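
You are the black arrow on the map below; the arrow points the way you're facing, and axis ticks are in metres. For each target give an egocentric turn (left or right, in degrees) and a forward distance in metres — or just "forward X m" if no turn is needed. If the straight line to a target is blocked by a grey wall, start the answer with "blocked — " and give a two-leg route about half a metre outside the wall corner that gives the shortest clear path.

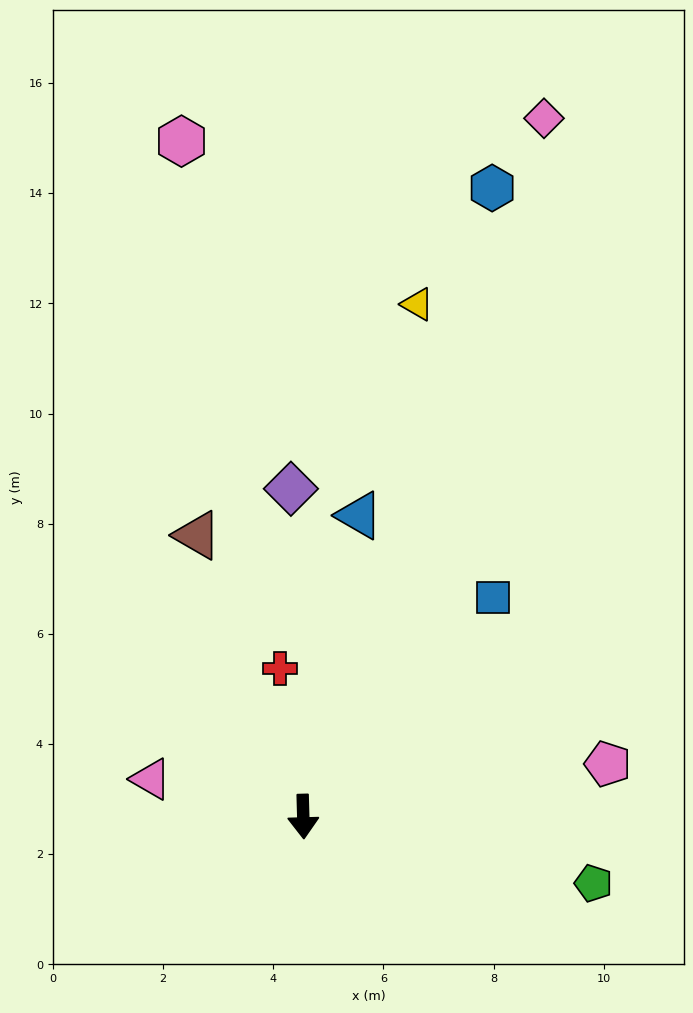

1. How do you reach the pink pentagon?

turn left 98°, forward 5.6 m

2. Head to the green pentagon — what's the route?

turn left 75°, forward 5.4 m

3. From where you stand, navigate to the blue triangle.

turn left 168°, forward 5.6 m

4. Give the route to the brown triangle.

turn right 161°, forward 5.5 m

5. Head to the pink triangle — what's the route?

turn right 105°, forward 2.8 m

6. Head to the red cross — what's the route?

turn right 173°, forward 2.7 m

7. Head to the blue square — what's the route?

turn left 138°, forward 5.3 m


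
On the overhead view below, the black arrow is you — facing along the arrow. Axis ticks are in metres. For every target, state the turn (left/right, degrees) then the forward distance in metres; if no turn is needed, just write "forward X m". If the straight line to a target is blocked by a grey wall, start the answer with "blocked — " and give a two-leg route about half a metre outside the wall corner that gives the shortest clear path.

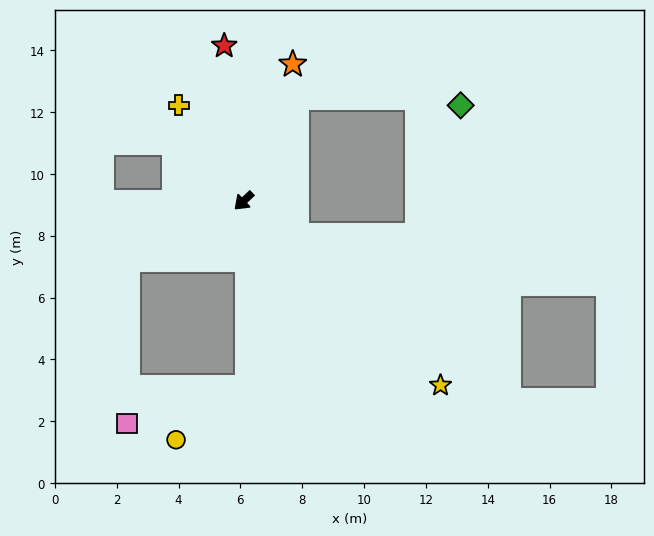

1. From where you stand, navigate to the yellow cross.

turn right 99°, forward 3.7 m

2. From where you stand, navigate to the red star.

turn right 126°, forward 5.1 m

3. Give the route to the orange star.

turn right 153°, forward 4.7 m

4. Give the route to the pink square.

blocked — turn right 17°, forward 4.2 m, then turn left 64°, forward 5.3 m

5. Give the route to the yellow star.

turn left 94°, forward 8.7 m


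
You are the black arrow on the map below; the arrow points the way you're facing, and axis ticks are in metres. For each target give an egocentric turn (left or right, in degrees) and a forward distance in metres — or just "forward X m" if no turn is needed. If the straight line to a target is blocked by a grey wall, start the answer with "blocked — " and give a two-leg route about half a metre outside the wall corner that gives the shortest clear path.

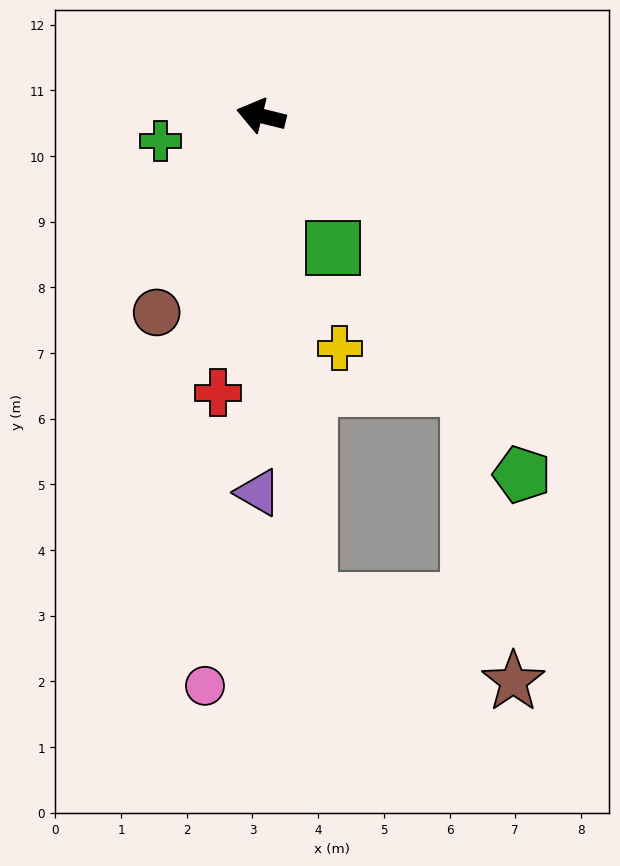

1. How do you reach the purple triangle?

turn left 103°, forward 5.7 m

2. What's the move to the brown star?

blocked — turn left 110°, forward 7.4 m, then turn left 62°, forward 3.3 m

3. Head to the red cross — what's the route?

turn left 95°, forward 4.3 m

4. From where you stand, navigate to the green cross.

turn left 28°, forward 1.6 m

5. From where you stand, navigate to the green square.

turn left 132°, forward 2.3 m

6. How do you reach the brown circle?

turn left 76°, forward 3.4 m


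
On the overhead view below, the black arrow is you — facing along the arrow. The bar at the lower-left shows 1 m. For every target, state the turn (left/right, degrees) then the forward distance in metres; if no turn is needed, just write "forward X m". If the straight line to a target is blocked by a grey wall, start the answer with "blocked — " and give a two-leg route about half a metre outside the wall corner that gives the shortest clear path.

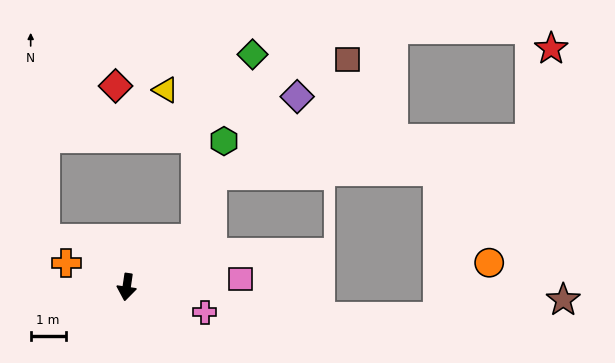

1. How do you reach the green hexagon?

blocked — turn left 133°, forward 2.4 m, then turn left 39°, forward 2.9 m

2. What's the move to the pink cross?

turn left 81°, forward 2.4 m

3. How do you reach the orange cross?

turn right 103°, forward 1.9 m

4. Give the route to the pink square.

turn left 103°, forward 3.3 m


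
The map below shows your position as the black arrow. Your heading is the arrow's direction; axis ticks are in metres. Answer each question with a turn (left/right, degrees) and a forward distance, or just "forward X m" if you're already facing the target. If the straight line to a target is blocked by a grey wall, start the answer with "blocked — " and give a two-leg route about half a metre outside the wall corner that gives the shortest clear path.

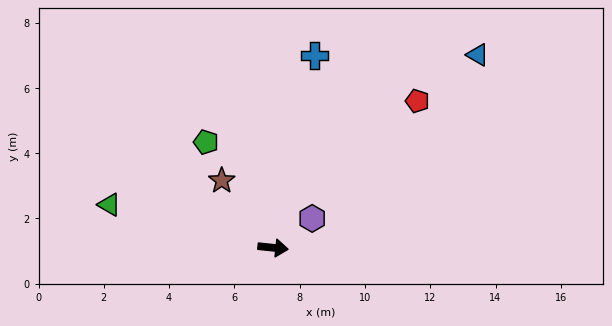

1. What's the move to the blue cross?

turn left 84°, forward 6.0 m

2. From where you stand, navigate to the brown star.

turn left 133°, forward 2.6 m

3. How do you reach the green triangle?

turn left 171°, forward 5.2 m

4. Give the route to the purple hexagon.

turn left 43°, forward 1.5 m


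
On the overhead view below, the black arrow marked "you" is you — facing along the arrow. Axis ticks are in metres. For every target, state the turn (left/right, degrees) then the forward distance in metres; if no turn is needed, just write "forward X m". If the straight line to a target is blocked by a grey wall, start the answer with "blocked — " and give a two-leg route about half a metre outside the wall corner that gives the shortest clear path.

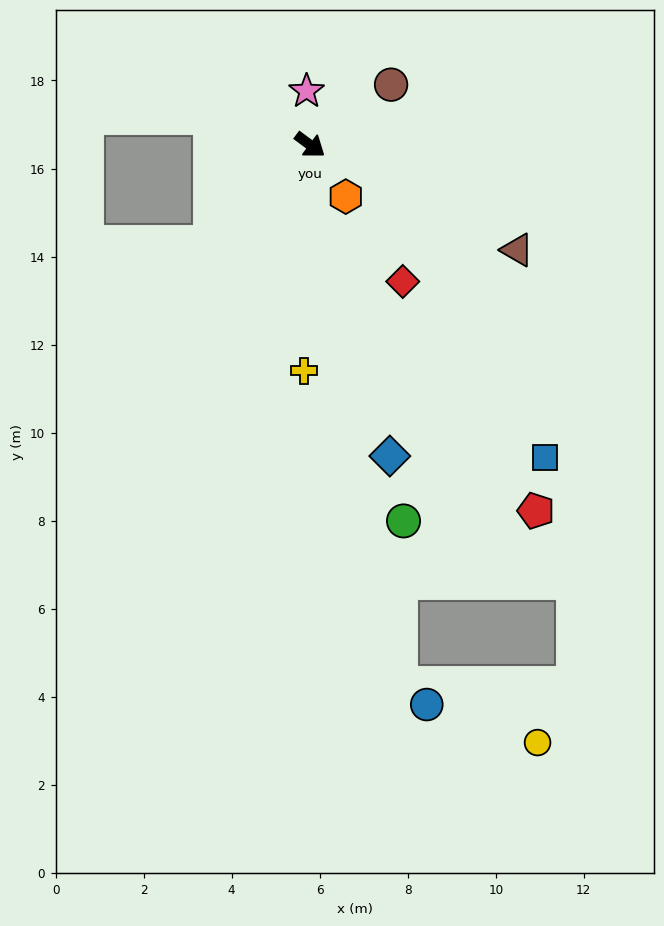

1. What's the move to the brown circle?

turn left 73°, forward 2.3 m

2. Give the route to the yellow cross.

turn right 55°, forward 5.1 m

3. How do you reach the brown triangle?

turn left 10°, forward 5.3 m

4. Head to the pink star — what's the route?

turn left 130°, forward 1.2 m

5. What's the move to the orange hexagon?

turn right 19°, forward 1.4 m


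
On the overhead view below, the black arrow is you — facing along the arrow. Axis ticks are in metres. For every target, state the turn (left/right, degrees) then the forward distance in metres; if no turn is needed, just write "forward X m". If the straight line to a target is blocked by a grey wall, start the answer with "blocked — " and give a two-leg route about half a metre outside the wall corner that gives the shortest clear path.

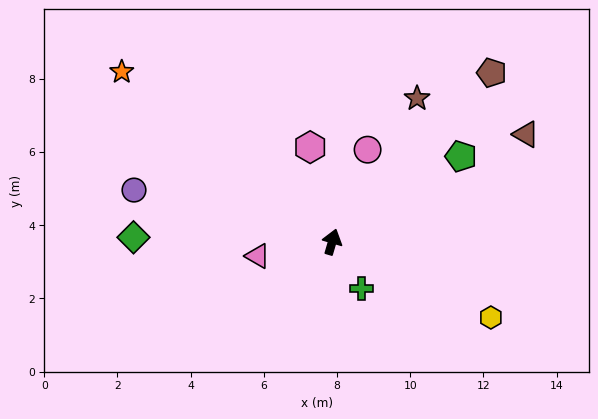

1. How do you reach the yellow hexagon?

turn right 99°, forward 4.8 m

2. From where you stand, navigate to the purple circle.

turn left 92°, forward 5.6 m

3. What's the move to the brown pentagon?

turn right 27°, forward 6.4 m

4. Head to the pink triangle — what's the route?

turn left 117°, forward 2.1 m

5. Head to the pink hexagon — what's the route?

turn left 29°, forward 2.7 m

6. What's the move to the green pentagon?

turn right 40°, forward 4.2 m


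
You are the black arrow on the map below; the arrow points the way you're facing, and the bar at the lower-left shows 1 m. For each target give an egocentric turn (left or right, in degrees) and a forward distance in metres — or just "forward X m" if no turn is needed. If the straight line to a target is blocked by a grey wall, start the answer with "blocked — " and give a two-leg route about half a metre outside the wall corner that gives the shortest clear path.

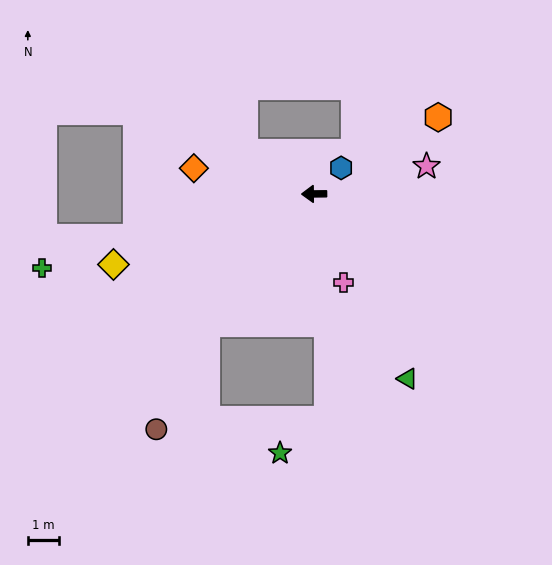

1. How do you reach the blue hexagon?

turn right 137°, forward 1.2 m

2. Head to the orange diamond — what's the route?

turn right 13°, forward 4.0 m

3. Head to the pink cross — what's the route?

turn left 108°, forward 3.0 m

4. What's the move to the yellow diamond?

turn left 19°, forward 6.9 m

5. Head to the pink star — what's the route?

turn right 167°, forward 3.8 m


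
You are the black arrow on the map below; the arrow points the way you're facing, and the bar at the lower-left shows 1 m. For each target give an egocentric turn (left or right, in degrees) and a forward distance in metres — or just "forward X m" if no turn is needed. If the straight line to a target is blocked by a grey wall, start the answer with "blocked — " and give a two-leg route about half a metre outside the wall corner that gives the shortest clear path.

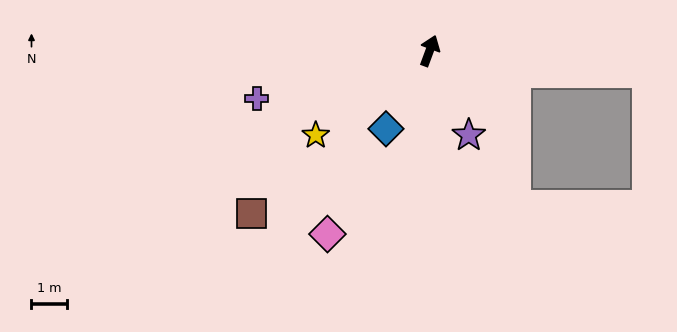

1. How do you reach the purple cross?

turn left 126°, forward 5.1 m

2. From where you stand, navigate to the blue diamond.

turn left 171°, forward 2.5 m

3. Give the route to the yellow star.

turn left 147°, forward 4.0 m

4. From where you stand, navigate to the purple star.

turn right 135°, forward 2.6 m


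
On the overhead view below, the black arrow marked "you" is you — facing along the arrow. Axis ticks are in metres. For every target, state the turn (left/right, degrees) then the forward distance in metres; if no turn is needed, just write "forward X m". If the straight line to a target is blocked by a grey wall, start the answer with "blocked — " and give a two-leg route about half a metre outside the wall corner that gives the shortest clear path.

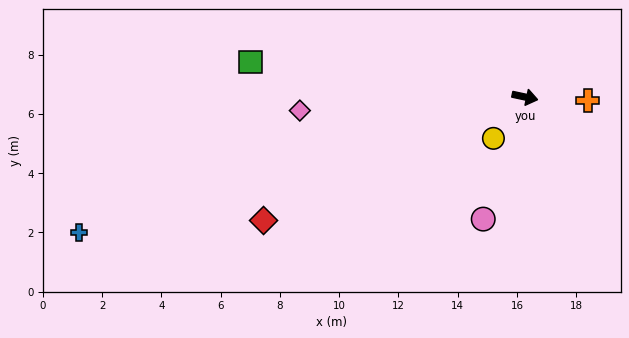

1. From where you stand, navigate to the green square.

turn right 175°, forward 9.3 m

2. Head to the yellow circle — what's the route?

turn right 115°, forward 1.8 m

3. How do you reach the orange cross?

turn left 9°, forward 2.1 m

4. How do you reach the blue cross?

turn right 151°, forward 15.7 m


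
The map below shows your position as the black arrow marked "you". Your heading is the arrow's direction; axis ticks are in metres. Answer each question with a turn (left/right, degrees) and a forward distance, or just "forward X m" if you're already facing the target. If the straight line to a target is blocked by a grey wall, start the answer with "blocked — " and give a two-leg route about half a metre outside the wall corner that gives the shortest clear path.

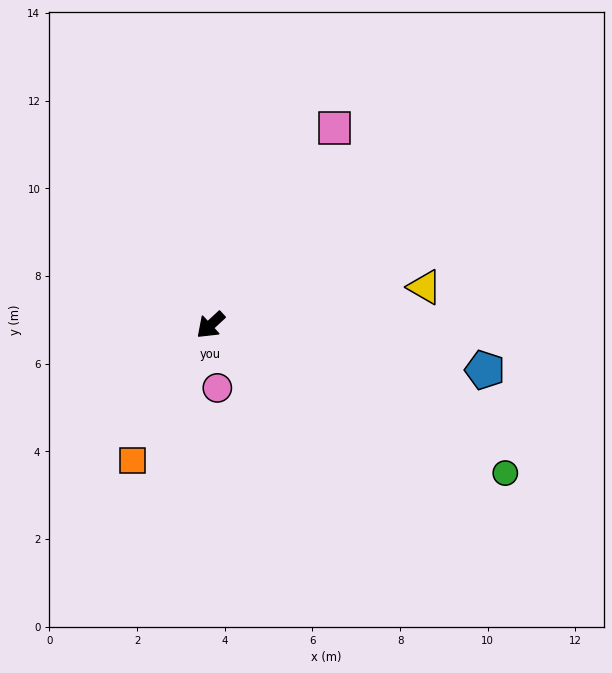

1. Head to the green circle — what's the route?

turn left 111°, forward 7.5 m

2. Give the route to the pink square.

turn right 165°, forward 5.3 m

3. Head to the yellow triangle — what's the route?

turn left 147°, forward 5.0 m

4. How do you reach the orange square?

turn left 17°, forward 3.6 m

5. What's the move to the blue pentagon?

turn left 128°, forward 6.3 m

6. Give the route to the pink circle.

turn left 53°, forward 1.4 m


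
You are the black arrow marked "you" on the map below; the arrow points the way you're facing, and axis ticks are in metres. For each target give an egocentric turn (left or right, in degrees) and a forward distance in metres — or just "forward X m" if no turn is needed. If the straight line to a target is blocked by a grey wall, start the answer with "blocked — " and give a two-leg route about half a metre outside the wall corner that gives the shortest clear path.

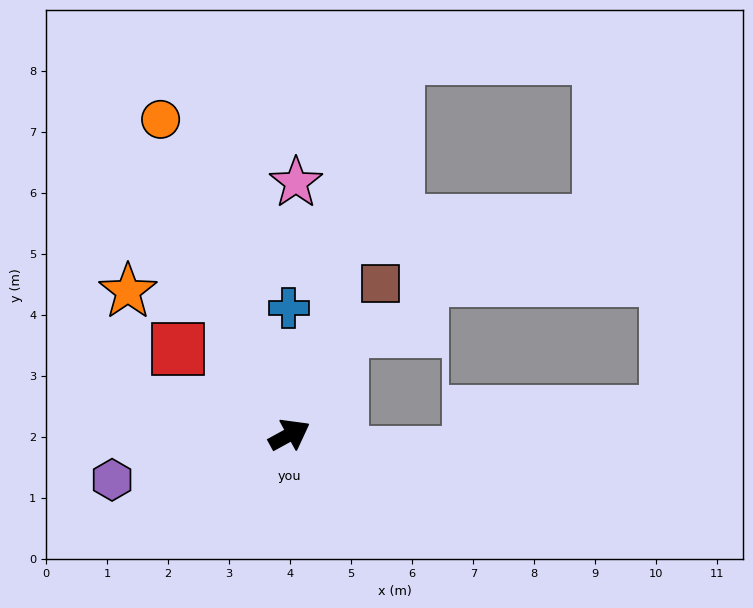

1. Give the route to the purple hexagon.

turn left 166°, forward 3.0 m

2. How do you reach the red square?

turn left 114°, forward 2.3 m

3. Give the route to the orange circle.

turn left 84°, forward 5.6 m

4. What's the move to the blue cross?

turn left 62°, forward 2.1 m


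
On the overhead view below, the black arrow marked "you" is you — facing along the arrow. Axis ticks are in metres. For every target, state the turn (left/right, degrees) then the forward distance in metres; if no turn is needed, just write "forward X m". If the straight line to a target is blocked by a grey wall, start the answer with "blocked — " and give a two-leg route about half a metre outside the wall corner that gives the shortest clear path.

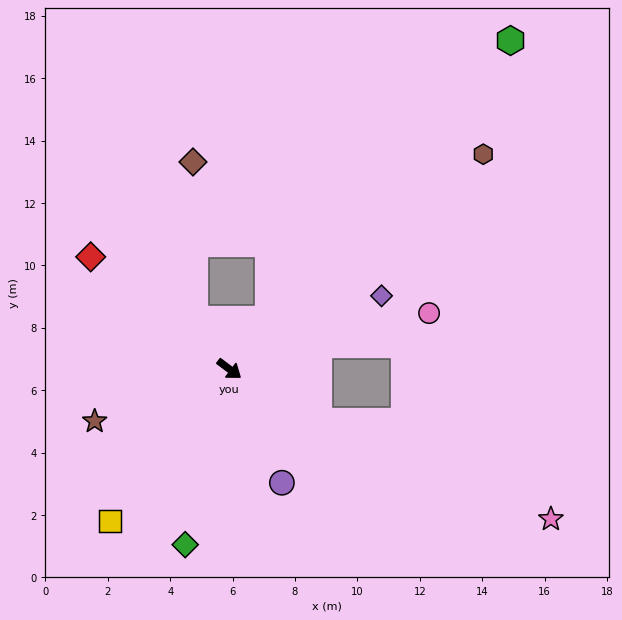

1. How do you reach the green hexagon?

turn left 86°, forward 13.9 m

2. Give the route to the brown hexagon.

turn left 77°, forward 10.7 m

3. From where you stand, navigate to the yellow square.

turn right 91°, forward 6.2 m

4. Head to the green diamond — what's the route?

turn right 67°, forward 5.8 m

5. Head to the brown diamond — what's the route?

blocked — turn left 162°, forward 1.9 m, then turn right 34°, forward 5.0 m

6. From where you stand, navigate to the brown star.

turn right 122°, forward 4.6 m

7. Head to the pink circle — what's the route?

turn left 53°, forward 6.6 m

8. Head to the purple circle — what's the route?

turn right 28°, forward 4.0 m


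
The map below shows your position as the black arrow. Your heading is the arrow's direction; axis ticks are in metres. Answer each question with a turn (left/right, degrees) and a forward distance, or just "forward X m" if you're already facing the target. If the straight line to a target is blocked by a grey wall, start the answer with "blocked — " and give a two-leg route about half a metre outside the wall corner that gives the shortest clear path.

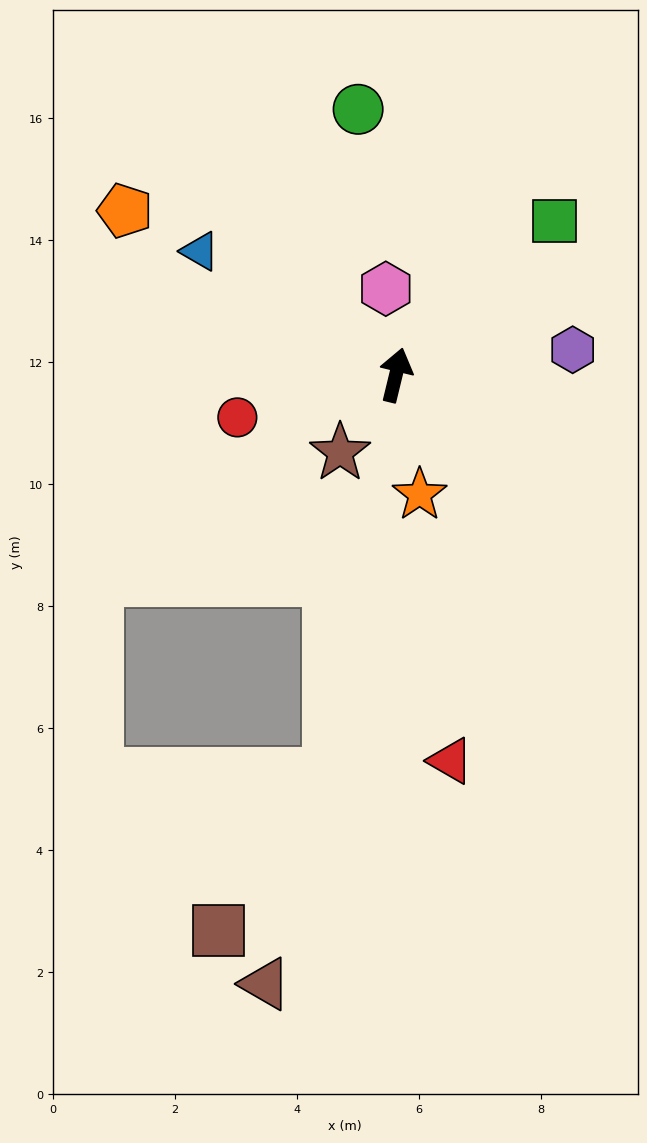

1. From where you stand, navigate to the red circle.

turn left 119°, forward 2.7 m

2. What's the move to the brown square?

blocked — turn right 176°, forward 6.6 m, then turn right 25°, forward 3.1 m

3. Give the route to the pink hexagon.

turn left 20°, forward 1.4 m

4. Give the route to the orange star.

turn right 155°, forward 2.0 m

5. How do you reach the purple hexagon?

turn right 68°, forward 2.9 m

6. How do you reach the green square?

turn right 32°, forward 3.6 m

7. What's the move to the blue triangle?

turn left 71°, forward 3.8 m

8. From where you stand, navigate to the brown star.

turn left 158°, forward 1.6 m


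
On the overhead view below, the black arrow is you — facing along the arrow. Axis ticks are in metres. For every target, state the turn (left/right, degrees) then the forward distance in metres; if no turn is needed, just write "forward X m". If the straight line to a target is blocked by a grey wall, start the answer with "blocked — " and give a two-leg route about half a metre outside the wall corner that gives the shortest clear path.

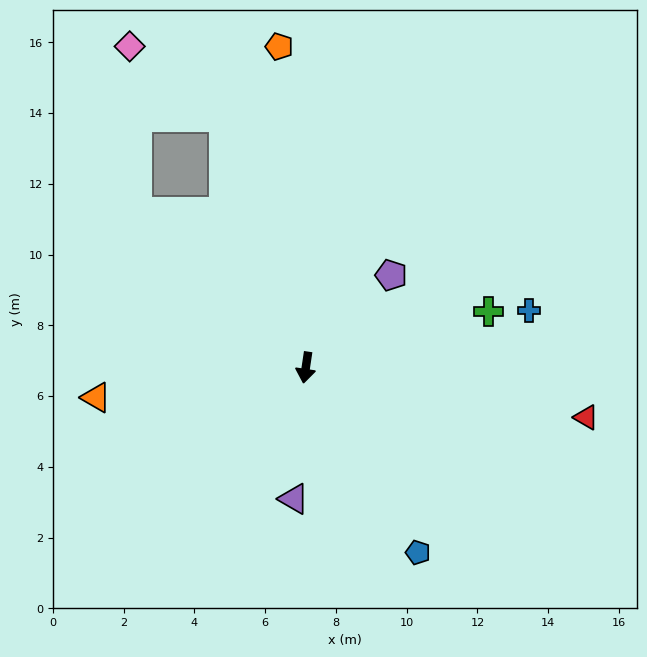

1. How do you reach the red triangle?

turn left 88°, forward 8.0 m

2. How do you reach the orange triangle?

turn right 73°, forward 6.0 m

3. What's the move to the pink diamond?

blocked — turn right 153°, forward 7.5 m, then turn left 35°, forward 3.3 m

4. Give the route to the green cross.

turn left 116°, forward 5.4 m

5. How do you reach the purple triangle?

turn left 3°, forward 3.7 m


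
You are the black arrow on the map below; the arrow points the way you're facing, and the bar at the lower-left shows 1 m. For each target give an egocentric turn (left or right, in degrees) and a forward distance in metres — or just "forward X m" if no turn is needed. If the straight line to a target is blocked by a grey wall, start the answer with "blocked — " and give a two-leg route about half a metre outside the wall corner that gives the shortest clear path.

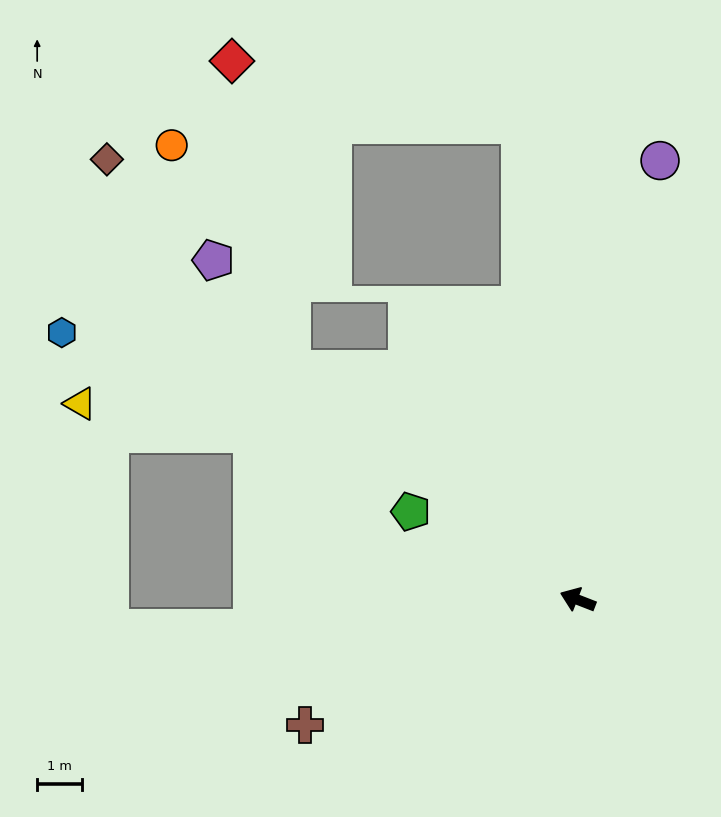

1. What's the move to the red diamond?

blocked — turn right 62°, forward 10.7 m, then turn left 71°, forward 6.6 m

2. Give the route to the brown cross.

turn left 46°, forward 6.7 m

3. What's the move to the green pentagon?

turn right 7°, forward 4.2 m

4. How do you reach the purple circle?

turn right 79°, forward 10.0 m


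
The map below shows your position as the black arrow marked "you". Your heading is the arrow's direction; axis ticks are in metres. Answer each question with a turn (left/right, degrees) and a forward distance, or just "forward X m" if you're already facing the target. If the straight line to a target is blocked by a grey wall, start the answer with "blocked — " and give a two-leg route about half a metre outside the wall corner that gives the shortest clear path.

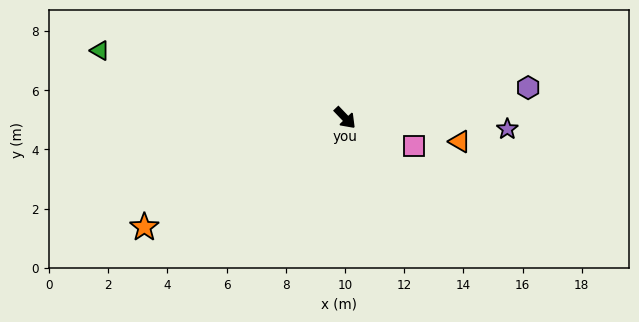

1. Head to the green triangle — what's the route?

turn right 149°, forward 8.6 m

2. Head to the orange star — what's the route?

turn right 105°, forward 7.7 m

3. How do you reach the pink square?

turn left 24°, forward 2.5 m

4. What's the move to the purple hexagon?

turn left 56°, forward 6.3 m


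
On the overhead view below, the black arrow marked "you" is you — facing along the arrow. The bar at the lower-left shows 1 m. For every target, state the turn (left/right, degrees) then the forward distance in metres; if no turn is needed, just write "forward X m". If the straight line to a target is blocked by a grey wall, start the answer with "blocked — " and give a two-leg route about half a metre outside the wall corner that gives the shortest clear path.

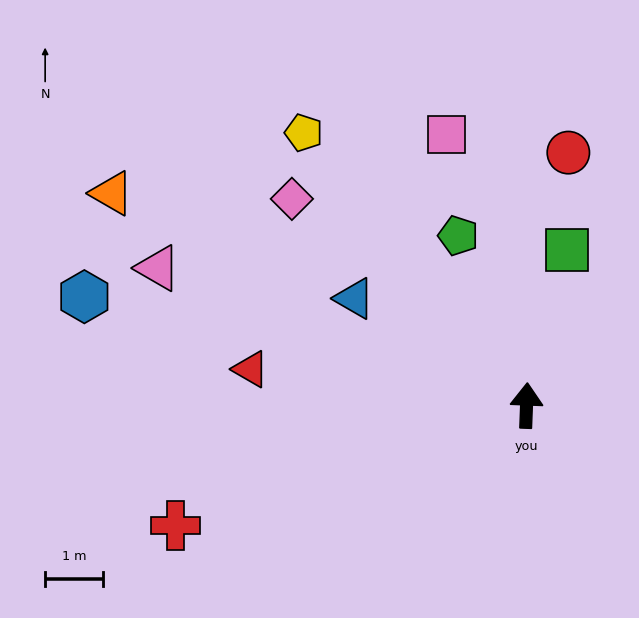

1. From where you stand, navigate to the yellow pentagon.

turn left 41°, forward 6.0 m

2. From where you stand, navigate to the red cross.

turn left 111°, forward 6.4 m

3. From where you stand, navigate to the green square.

turn right 12°, forward 2.8 m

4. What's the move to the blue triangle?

turn left 60°, forward 3.5 m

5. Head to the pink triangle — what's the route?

turn left 72°, forward 6.7 m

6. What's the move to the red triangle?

turn left 85°, forward 4.8 m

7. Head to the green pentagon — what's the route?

turn left 24°, forward 3.1 m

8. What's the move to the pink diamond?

turn left 51°, forward 5.4 m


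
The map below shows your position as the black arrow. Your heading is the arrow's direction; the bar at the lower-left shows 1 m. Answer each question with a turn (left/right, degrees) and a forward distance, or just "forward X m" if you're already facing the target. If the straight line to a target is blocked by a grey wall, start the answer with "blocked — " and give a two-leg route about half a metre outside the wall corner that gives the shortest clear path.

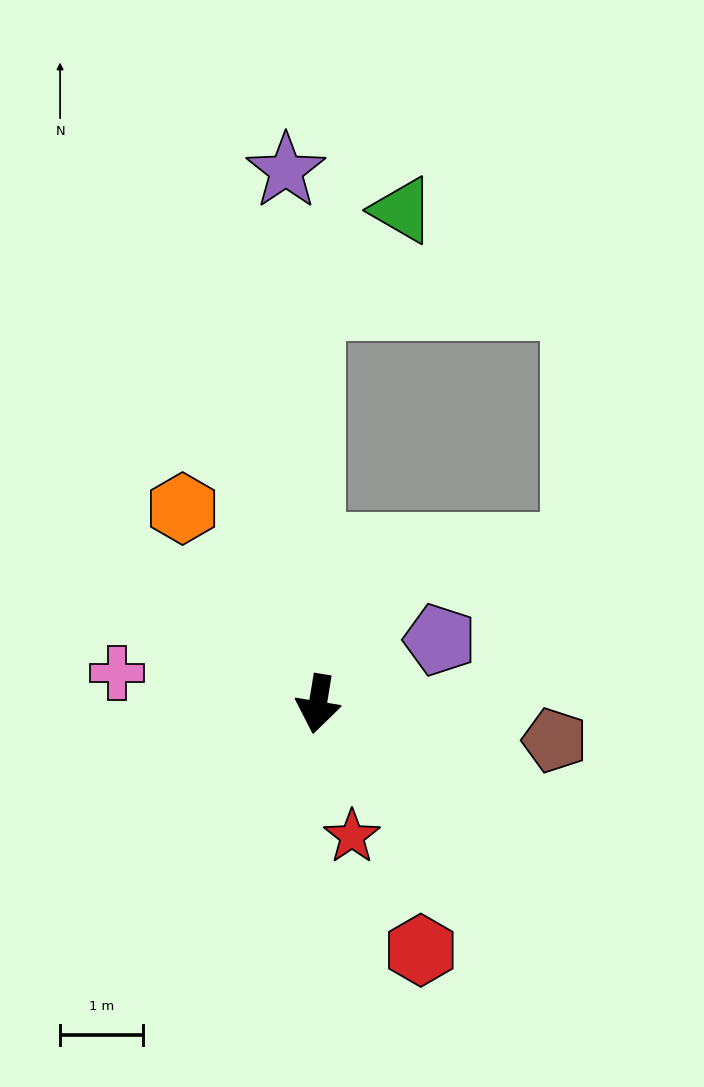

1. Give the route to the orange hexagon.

turn right 136°, forward 2.9 m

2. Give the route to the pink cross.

turn right 90°, forward 2.5 m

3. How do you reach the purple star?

turn right 167°, forward 6.5 m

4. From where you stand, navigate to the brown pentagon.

turn left 91°, forward 2.9 m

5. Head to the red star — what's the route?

turn left 24°, forward 1.7 m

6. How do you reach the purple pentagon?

turn left 127°, forward 1.7 m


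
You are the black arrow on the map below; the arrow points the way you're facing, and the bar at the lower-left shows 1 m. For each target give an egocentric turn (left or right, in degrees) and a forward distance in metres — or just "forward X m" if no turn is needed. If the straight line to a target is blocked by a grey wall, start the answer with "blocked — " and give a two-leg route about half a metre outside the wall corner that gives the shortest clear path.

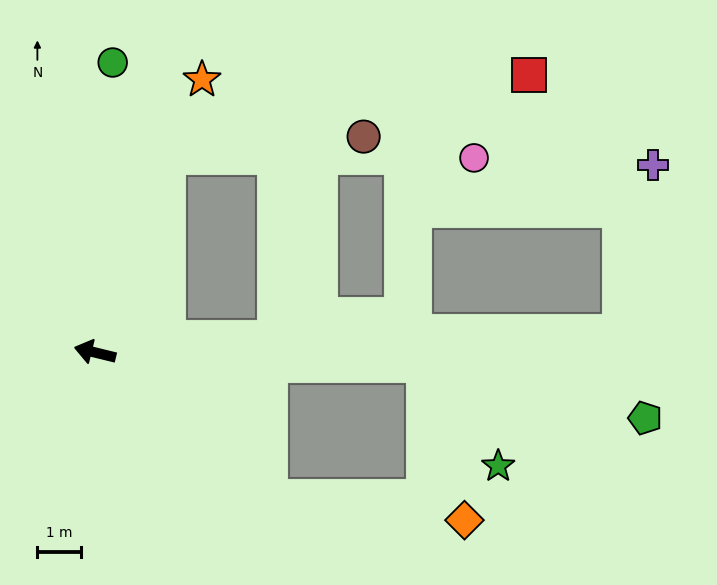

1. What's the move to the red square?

blocked — turn right 96°, forward 4.8 m, then turn right 58°, forward 8.4 m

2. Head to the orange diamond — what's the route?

blocked — turn left 154°, forward 5.1 m, then turn left 33°, forward 4.5 m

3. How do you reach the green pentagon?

blocked — turn right 168°, forward 7.5 m, then turn right 12°, forward 5.1 m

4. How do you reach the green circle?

turn right 80°, forward 6.6 m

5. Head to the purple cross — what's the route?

blocked — turn right 164°, forward 11.9 m, then turn left 77°, forward 3.9 m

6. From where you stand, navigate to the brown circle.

blocked — turn right 96°, forward 4.8 m, then turn right 65°, forward 4.5 m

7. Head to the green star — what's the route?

blocked — turn right 168°, forward 7.5 m, then turn right 52°, forward 2.8 m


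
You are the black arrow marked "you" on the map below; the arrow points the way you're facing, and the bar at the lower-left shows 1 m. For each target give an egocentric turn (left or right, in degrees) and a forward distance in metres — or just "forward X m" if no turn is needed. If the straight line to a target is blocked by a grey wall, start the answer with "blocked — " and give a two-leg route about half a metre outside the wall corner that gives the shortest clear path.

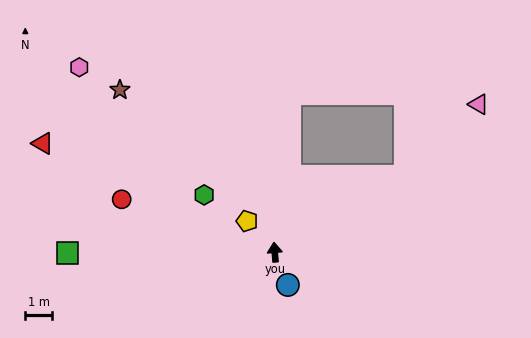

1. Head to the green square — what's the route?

turn left 85°, forward 7.7 m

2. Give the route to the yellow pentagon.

turn left 37°, forward 1.6 m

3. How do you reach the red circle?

turn left 66°, forward 6.0 m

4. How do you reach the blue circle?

turn right 163°, forward 1.3 m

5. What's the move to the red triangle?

turn left 60°, forward 9.6 m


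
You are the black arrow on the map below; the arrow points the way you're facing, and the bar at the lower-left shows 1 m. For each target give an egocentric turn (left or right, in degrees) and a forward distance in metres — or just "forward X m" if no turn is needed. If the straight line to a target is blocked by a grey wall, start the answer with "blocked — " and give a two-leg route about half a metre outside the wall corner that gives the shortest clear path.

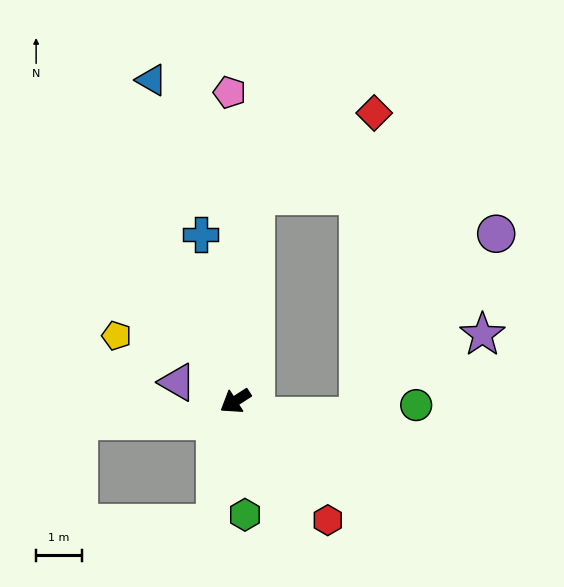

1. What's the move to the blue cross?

turn right 111°, forward 3.7 m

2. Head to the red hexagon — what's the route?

turn left 95°, forward 3.3 m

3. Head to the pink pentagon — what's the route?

turn right 122°, forward 6.8 m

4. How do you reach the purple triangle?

turn right 51°, forward 1.3 m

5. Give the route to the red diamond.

blocked — turn right 128°, forward 4.5 m, then turn right 50°, forward 3.2 m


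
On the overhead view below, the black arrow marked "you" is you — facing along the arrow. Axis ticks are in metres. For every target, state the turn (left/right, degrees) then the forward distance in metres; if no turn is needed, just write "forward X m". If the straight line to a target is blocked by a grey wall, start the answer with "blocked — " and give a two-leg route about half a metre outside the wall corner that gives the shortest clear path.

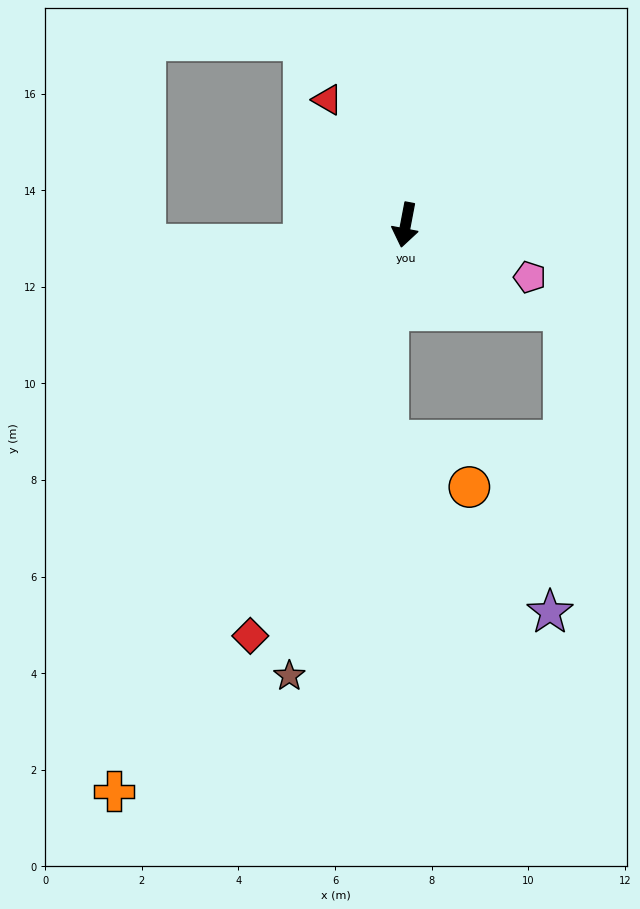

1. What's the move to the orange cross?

turn right 16°, forward 13.2 m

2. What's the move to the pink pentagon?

turn left 78°, forward 2.8 m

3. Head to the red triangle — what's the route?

turn right 137°, forward 3.1 m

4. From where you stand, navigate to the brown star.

turn right 4°, forward 9.6 m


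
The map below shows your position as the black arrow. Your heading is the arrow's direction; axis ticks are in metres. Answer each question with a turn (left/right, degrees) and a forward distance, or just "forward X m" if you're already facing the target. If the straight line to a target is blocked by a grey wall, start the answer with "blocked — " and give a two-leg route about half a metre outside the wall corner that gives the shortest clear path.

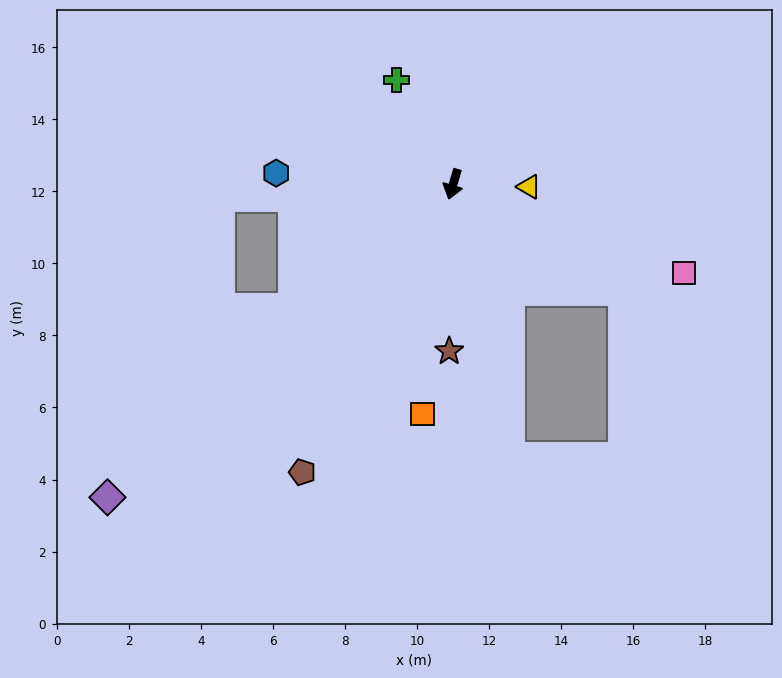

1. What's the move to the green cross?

turn right 135°, forward 3.3 m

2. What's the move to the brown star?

turn left 15°, forward 4.6 m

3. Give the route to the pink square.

turn left 85°, forward 6.9 m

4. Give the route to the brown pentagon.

turn right 11°, forward 9.0 m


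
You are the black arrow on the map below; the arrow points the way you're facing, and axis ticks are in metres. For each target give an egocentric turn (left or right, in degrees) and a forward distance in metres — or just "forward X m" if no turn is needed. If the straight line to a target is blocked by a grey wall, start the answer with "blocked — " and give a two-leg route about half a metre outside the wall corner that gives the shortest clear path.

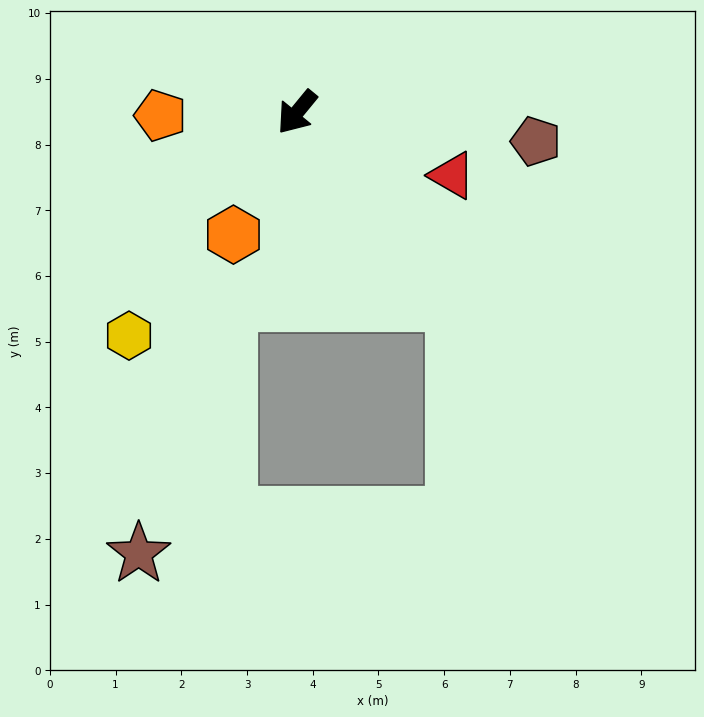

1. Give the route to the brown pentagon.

turn left 122°, forward 3.7 m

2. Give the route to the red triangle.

turn left 107°, forward 2.5 m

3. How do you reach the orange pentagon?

turn right 49°, forward 2.1 m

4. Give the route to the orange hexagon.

turn left 12°, forward 2.1 m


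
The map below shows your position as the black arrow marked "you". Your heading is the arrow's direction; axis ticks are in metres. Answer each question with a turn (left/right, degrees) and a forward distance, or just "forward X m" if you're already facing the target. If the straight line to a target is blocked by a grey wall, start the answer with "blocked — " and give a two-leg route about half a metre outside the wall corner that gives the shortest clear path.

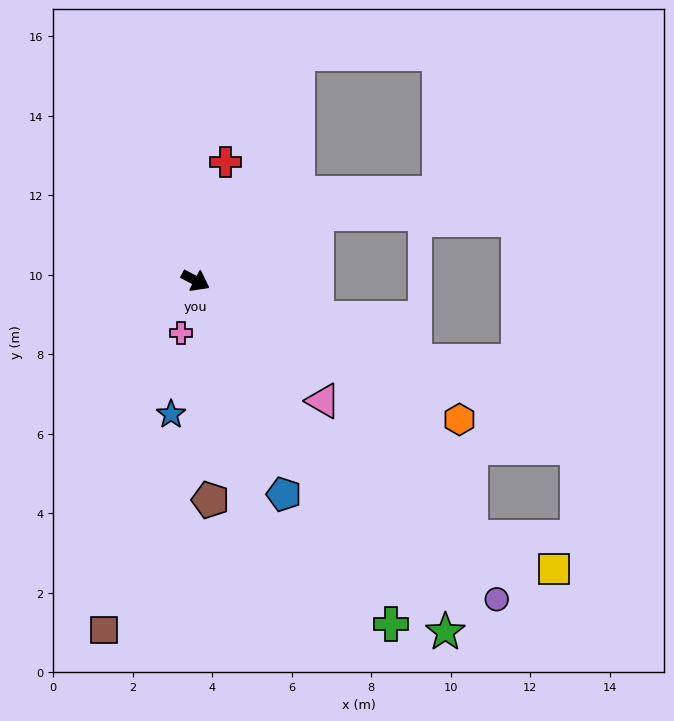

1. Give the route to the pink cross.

turn right 78°, forward 1.4 m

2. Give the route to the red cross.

turn left 104°, forward 3.1 m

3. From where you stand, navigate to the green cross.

turn right 33°, forward 9.9 m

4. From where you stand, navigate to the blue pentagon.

turn right 40°, forward 5.8 m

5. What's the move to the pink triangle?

turn right 15°, forward 4.4 m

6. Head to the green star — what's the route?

turn right 27°, forward 10.8 m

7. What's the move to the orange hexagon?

forward 7.5 m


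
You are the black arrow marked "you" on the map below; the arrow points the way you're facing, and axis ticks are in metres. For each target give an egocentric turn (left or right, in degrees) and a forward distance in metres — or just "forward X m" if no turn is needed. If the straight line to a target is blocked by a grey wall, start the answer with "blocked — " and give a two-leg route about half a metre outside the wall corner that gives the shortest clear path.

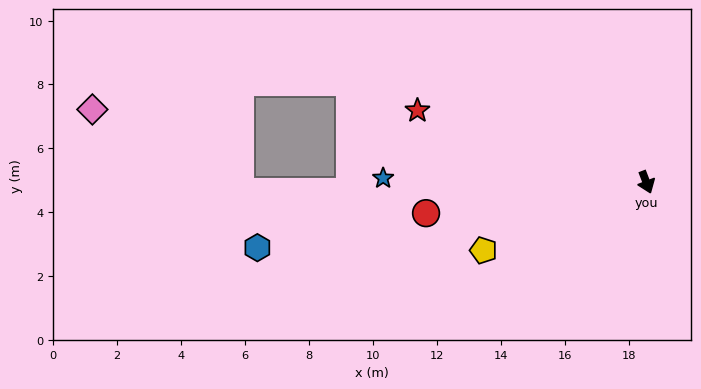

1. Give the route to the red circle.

turn right 103°, forward 7.0 m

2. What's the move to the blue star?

turn right 112°, forward 8.2 m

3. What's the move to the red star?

turn right 128°, forward 7.5 m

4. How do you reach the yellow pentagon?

turn right 88°, forward 5.5 m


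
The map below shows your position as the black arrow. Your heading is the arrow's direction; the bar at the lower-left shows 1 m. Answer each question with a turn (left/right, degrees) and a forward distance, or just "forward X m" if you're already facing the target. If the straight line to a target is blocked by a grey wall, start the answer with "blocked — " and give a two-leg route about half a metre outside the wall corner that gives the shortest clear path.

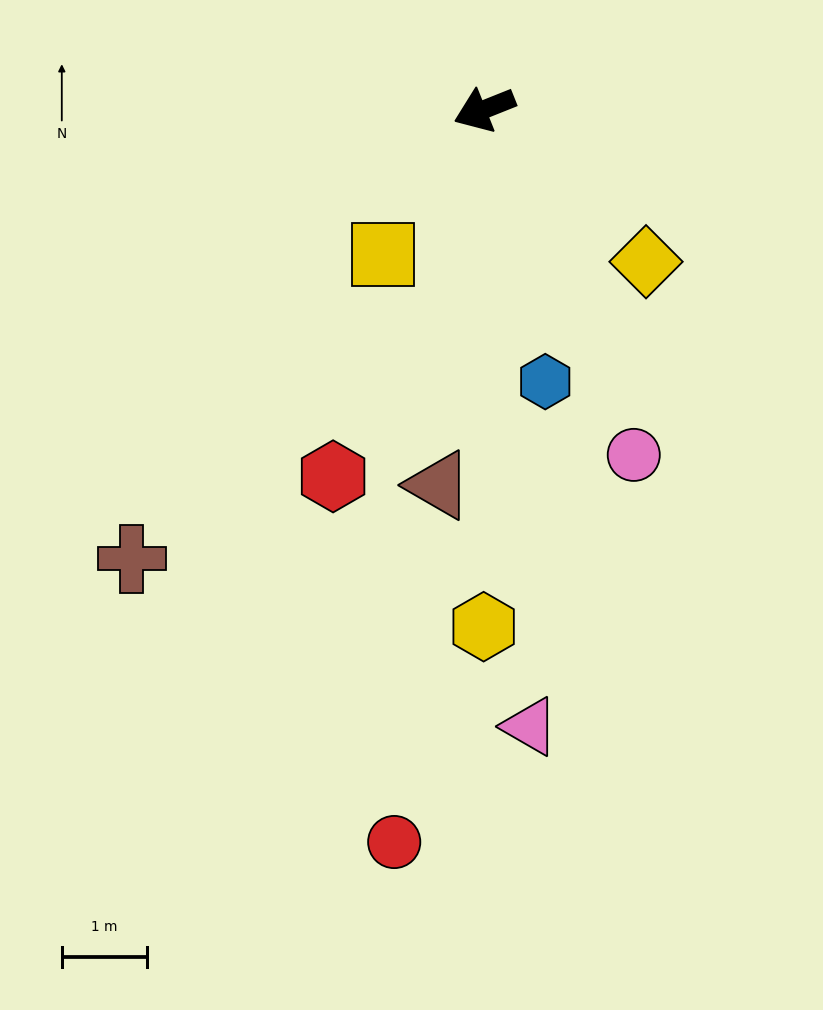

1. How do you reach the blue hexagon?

turn left 81°, forward 3.3 m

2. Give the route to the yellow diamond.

turn left 115°, forward 2.6 m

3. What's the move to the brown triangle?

turn left 61°, forward 4.5 m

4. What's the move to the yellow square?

turn left 33°, forward 2.1 m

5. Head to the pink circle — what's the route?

turn left 92°, forward 4.4 m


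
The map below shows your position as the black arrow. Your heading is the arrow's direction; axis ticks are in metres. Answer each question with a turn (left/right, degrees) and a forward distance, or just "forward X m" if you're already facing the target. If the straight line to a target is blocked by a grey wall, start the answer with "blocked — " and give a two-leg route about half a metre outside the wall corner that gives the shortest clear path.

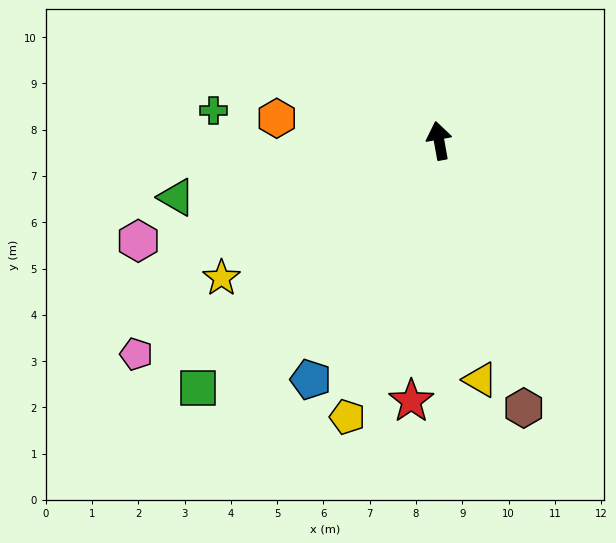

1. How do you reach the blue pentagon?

turn left 142°, forward 5.9 m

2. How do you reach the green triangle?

turn left 92°, forward 5.8 m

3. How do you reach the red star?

turn left 164°, forward 5.7 m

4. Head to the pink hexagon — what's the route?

turn left 98°, forward 6.9 m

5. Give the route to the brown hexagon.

turn right 173°, forward 6.1 m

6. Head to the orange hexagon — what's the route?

turn left 72°, forward 3.5 m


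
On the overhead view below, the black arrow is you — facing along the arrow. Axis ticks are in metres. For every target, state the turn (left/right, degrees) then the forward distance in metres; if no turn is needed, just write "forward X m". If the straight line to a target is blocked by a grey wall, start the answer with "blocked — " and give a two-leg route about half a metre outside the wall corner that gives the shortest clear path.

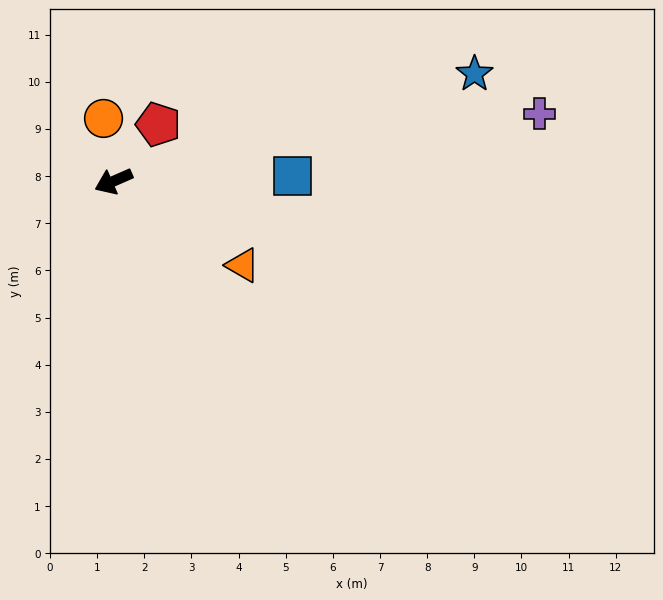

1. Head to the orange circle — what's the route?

turn right 105°, forward 1.3 m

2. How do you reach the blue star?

turn left 173°, forward 8.0 m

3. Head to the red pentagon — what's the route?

turn right 152°, forward 1.5 m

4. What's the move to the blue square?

turn left 158°, forward 3.8 m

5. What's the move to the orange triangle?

turn left 123°, forward 3.3 m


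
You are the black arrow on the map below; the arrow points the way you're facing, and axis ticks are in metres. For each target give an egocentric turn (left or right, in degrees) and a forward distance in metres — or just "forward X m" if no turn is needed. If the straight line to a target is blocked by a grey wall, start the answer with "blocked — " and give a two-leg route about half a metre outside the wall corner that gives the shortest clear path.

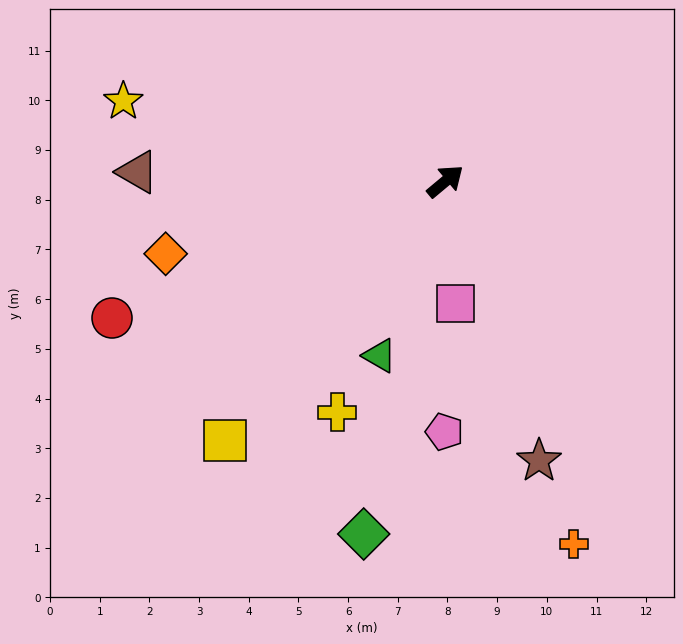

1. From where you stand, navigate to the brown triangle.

turn left 138°, forward 6.2 m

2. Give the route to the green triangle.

turn right 151°, forward 3.7 m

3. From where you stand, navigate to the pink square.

turn right 125°, forward 2.5 m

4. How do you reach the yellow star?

turn left 126°, forward 6.7 m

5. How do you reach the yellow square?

turn right 170°, forward 6.8 m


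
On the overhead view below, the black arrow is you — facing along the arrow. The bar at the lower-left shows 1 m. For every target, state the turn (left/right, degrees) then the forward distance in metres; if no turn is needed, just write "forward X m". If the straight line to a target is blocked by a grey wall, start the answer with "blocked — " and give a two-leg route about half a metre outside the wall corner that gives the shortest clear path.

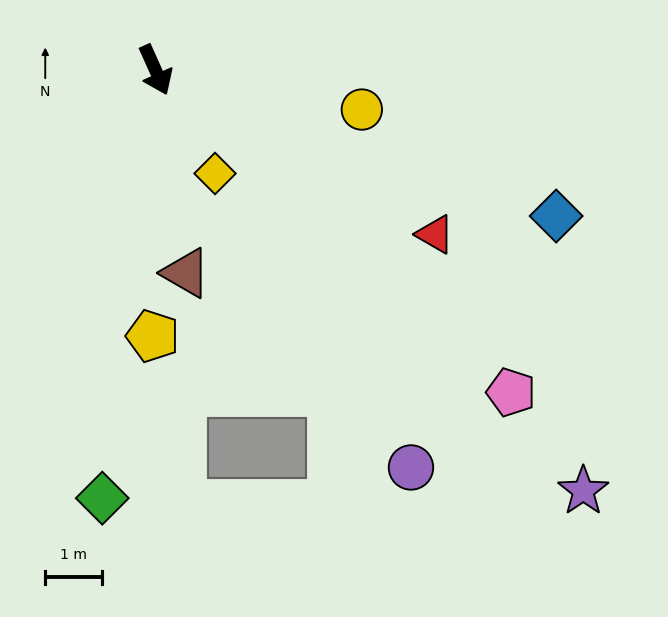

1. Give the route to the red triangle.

turn left 35°, forward 5.7 m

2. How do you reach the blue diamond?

turn left 46°, forward 7.5 m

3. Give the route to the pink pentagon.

turn left 24°, forward 8.5 m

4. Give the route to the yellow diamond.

turn left 6°, forward 2.1 m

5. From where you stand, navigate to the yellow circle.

turn left 55°, forward 3.7 m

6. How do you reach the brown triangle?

turn right 16°, forward 3.6 m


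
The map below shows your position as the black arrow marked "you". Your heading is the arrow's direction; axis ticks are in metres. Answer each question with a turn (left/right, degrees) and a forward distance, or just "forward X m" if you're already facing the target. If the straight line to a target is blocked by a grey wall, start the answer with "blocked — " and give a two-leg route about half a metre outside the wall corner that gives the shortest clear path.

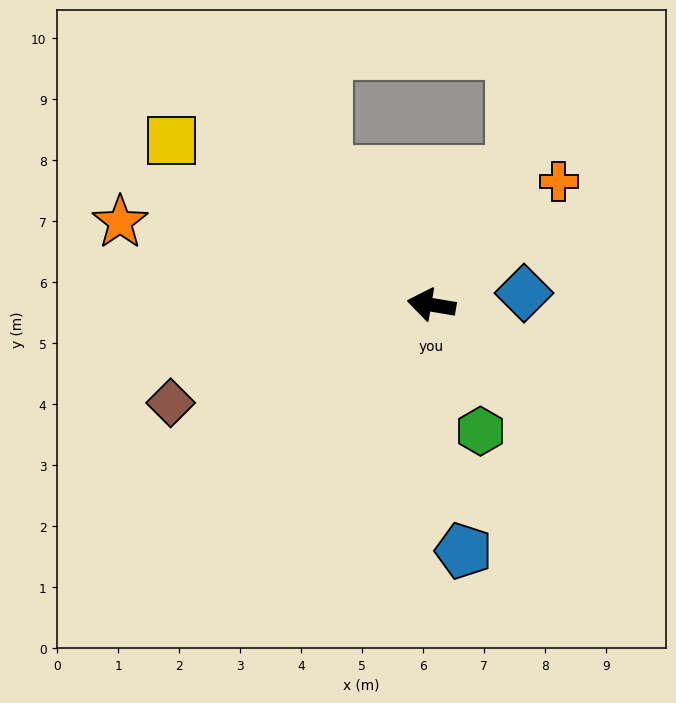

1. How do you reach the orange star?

turn right 5°, forward 5.3 m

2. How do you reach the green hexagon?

turn left 121°, forward 2.2 m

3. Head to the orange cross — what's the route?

turn right 126°, forward 2.9 m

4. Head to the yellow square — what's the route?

turn right 23°, forward 5.0 m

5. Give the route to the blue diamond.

turn right 163°, forward 1.5 m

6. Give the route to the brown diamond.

turn left 30°, forward 4.6 m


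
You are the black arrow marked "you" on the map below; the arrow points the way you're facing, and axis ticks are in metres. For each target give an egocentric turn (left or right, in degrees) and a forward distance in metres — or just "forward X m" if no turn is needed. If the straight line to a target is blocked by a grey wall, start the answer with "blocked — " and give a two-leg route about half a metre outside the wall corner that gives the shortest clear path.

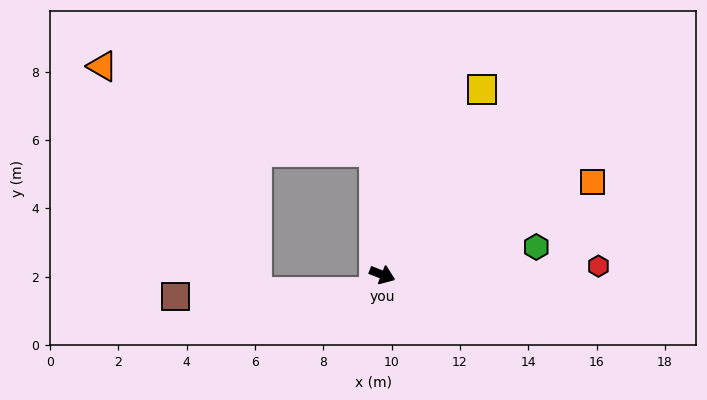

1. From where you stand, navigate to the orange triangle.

blocked — turn left 115°, forward 3.6 m, then turn left 69°, forward 8.3 m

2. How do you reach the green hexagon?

turn left 32°, forward 4.6 m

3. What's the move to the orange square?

turn left 45°, forward 6.7 m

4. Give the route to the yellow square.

turn left 83°, forward 6.2 m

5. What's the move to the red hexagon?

turn left 24°, forward 6.3 m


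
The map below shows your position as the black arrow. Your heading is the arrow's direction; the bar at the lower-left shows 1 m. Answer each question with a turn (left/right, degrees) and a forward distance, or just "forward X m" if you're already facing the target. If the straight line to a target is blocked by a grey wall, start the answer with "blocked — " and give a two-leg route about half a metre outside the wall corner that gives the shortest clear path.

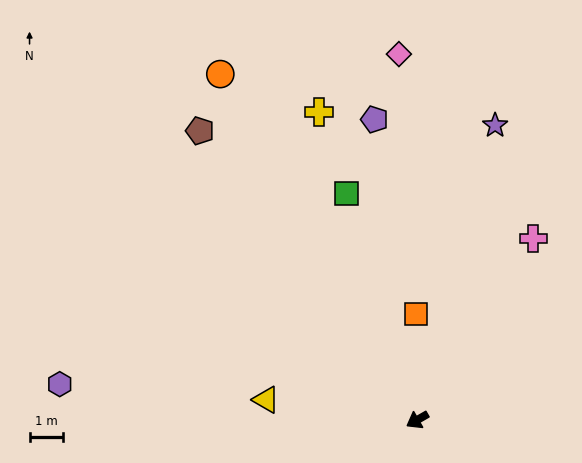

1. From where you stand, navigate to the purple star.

turn right 135°, forward 9.1 m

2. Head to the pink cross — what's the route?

turn right 152°, forward 6.4 m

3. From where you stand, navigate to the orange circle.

turn right 90°, forward 11.8 m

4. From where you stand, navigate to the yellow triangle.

turn right 37°, forward 4.5 m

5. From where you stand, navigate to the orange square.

turn right 119°, forward 3.2 m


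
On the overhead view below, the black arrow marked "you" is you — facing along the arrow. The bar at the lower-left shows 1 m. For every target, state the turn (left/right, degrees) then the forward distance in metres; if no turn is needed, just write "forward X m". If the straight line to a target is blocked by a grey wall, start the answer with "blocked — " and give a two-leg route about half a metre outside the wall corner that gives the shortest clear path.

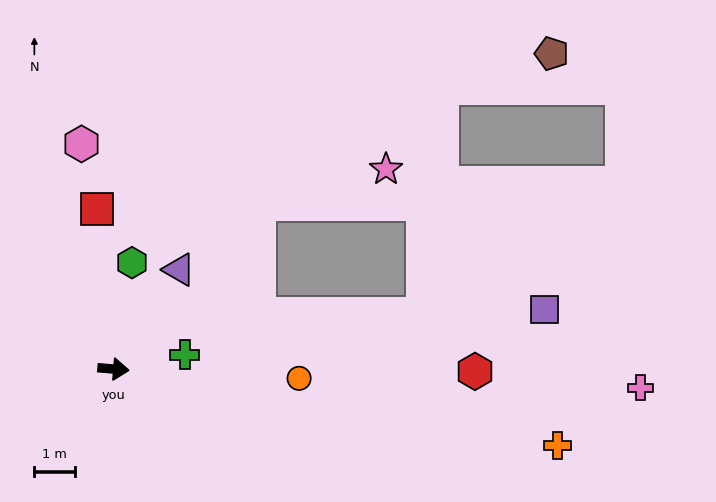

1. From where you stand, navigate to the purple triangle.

turn left 61°, forward 3.0 m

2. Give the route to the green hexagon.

turn left 85°, forward 2.7 m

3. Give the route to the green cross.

turn left 16°, forward 1.8 m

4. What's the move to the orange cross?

turn right 5°, forward 11.2 m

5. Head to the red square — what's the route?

turn left 101°, forward 4.0 m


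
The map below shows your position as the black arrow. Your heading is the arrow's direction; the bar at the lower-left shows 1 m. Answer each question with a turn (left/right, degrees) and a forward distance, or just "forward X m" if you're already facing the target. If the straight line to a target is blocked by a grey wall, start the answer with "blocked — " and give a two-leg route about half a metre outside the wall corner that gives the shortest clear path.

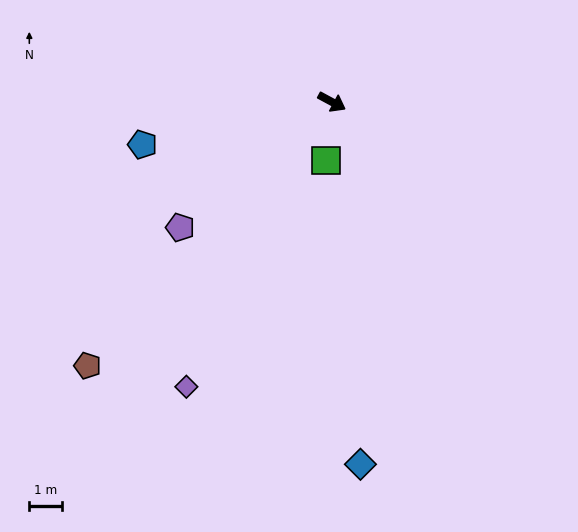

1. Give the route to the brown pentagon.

turn right 104°, forward 10.9 m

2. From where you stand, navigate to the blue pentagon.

turn right 139°, forward 5.9 m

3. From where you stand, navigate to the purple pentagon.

turn right 112°, forward 6.0 m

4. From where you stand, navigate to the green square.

turn right 67°, forward 1.8 m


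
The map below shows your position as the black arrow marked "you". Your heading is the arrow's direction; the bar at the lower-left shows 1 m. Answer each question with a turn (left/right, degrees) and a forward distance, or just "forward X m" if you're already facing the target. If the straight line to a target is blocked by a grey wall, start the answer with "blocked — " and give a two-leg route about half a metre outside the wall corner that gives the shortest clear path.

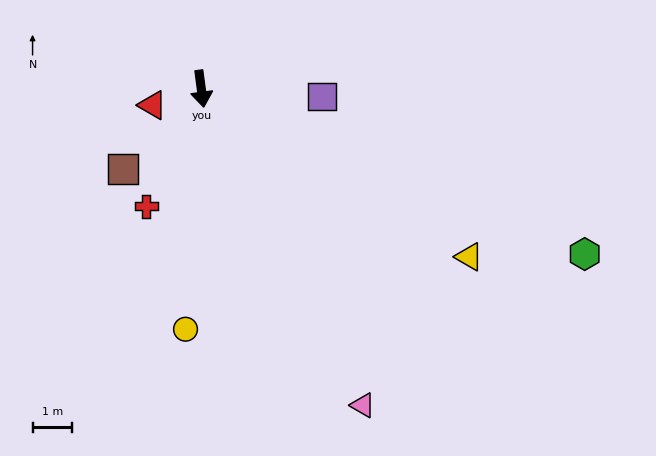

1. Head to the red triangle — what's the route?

turn right 79°, forward 1.3 m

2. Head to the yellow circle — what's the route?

turn right 11°, forward 6.1 m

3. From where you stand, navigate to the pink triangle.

turn left 19°, forward 9.0 m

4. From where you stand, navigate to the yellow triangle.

turn left 50°, forward 8.0 m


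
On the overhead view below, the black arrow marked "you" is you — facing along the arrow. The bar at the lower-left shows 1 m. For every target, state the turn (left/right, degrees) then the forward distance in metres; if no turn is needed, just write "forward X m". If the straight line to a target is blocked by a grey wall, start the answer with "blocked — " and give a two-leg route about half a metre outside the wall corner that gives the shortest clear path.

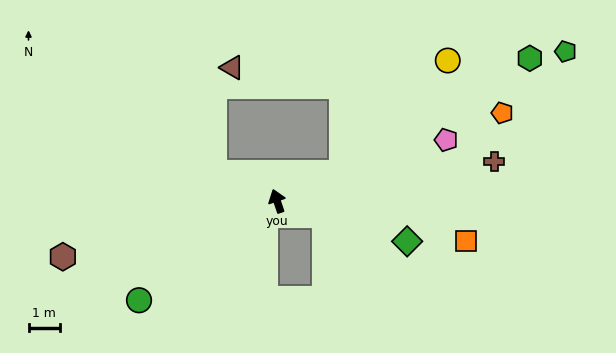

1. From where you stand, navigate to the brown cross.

turn right 98°, forward 7.1 m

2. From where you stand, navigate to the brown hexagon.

turn left 86°, forward 7.1 m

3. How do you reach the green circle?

turn left 107°, forward 5.5 m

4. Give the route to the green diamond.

turn right 126°, forward 4.4 m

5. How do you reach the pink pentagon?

turn right 89°, forward 5.8 m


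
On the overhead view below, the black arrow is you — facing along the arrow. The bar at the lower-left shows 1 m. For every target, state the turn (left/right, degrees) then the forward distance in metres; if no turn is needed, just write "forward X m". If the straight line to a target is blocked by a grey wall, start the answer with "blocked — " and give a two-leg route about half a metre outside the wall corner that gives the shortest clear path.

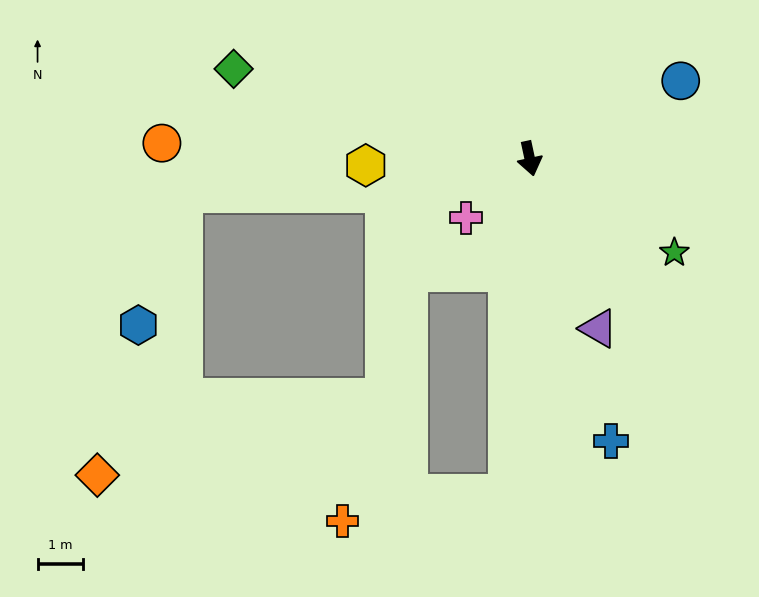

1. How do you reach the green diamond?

turn right 119°, forward 6.8 m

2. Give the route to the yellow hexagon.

turn right 100°, forward 3.6 m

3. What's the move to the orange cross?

blocked — turn right 16°, forward 7.4 m, then turn right 77°, forward 3.7 m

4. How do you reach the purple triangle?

turn left 10°, forward 4.0 m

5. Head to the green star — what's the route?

turn left 45°, forward 3.8 m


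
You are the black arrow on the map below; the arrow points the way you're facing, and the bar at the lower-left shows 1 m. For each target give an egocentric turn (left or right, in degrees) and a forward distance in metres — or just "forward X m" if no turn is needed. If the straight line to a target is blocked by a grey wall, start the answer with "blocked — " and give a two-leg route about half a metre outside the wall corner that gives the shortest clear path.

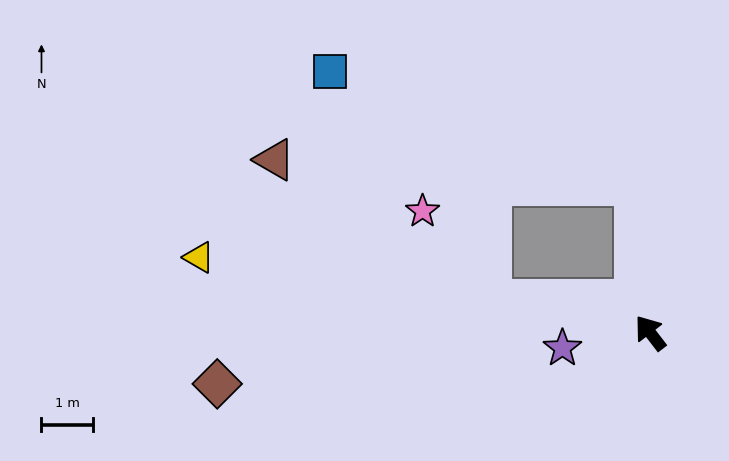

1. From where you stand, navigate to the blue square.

blocked — turn right 32°, forward 2.9 m, then turn left 64°, forward 6.3 m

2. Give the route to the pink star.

blocked — turn left 42°, forward 3.2 m, then turn right 43°, forward 2.2 m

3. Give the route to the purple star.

turn left 62°, forward 1.7 m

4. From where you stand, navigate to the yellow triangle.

turn left 43°, forward 8.8 m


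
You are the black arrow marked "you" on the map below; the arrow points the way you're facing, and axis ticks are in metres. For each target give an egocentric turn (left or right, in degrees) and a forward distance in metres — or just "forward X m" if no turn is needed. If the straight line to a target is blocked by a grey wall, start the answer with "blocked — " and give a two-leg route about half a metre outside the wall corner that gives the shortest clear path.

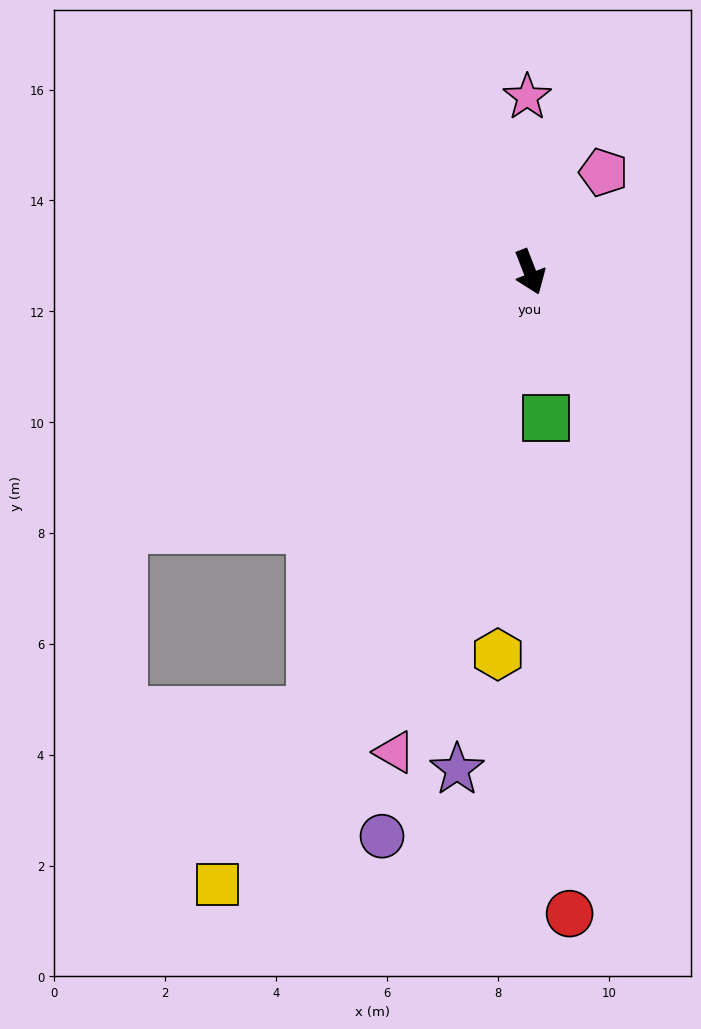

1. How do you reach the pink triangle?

turn right 37°, forward 9.0 m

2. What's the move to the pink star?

turn left 160°, forward 3.2 m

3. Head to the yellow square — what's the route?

turn right 48°, forward 12.4 m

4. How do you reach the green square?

turn right 15°, forward 2.6 m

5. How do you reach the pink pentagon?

turn left 122°, forward 2.2 m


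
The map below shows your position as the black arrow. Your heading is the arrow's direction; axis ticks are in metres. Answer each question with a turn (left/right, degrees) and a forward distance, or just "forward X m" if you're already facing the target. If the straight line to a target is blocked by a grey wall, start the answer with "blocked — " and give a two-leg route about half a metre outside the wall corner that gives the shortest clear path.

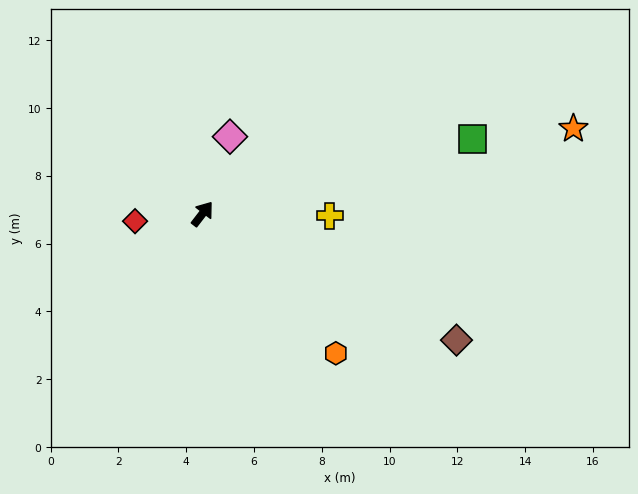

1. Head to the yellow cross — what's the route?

turn right 53°, forward 3.8 m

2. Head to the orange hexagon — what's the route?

turn right 99°, forward 5.7 m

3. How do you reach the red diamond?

turn left 134°, forward 2.0 m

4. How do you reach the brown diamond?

turn right 79°, forward 8.4 m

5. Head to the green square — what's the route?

turn right 37°, forward 8.3 m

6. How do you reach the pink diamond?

turn left 18°, forward 2.4 m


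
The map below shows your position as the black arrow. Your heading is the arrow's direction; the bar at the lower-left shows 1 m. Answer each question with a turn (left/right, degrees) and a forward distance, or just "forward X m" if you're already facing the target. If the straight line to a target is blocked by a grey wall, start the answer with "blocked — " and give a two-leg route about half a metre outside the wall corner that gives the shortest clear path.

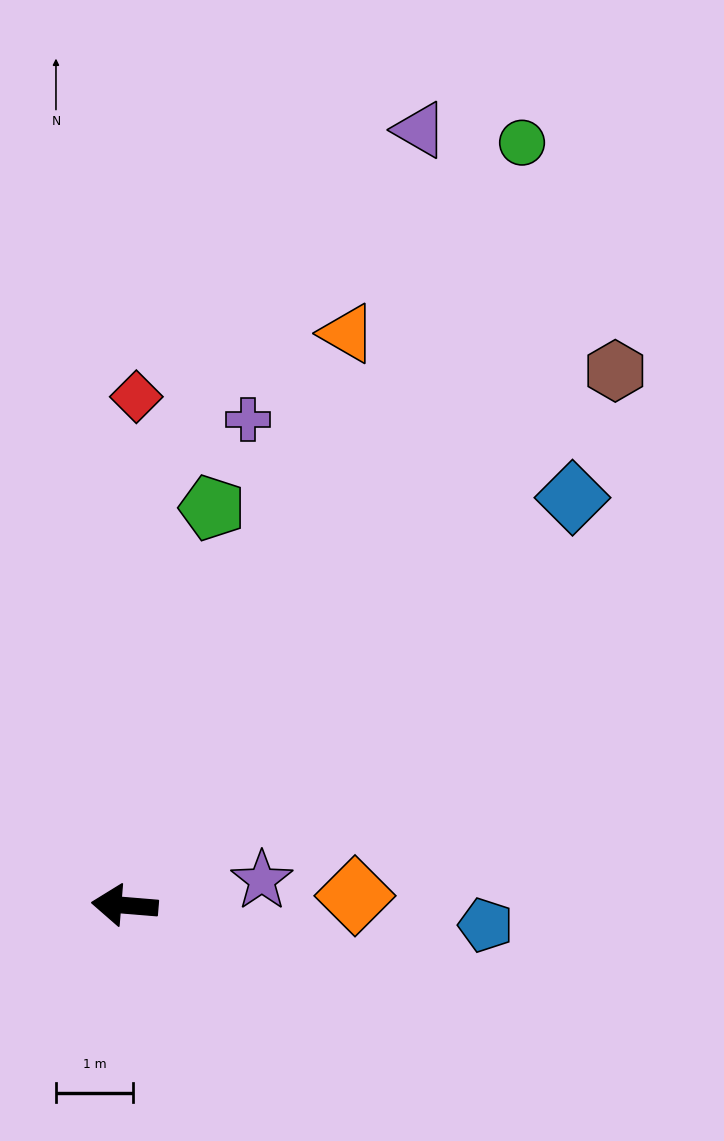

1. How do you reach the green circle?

turn right 113°, forward 11.2 m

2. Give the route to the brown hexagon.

turn right 128°, forward 9.4 m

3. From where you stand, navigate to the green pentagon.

turn right 98°, forward 5.3 m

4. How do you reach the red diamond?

turn right 87°, forward 6.6 m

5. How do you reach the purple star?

turn right 165°, forward 1.8 m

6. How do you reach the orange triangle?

turn right 107°, forward 8.0 m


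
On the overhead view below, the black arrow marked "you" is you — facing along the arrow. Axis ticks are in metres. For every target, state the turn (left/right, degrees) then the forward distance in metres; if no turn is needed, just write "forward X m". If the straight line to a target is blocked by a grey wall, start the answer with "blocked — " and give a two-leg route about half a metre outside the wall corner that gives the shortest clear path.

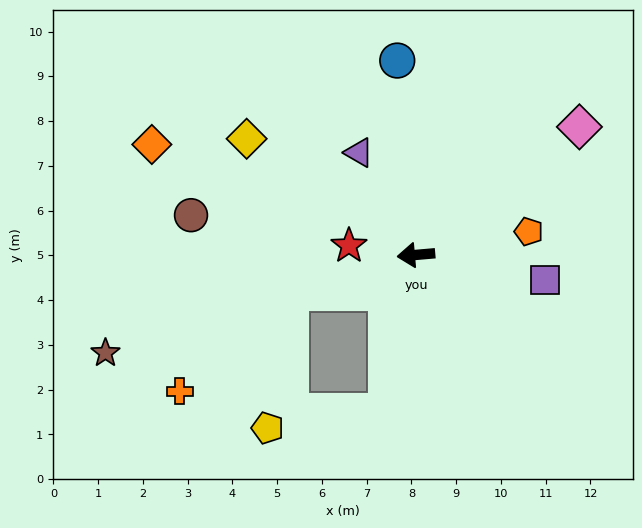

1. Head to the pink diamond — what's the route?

turn right 147°, forward 4.6 m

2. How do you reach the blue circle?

turn right 89°, forward 4.4 m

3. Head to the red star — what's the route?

turn right 13°, forward 1.5 m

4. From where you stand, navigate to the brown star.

turn left 13°, forward 7.3 m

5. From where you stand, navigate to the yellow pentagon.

blocked — turn left 11°, forward 2.9 m, then turn left 65°, forward 3.1 m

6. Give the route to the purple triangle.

turn right 66°, forward 2.6 m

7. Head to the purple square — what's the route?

turn left 164°, forward 2.9 m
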